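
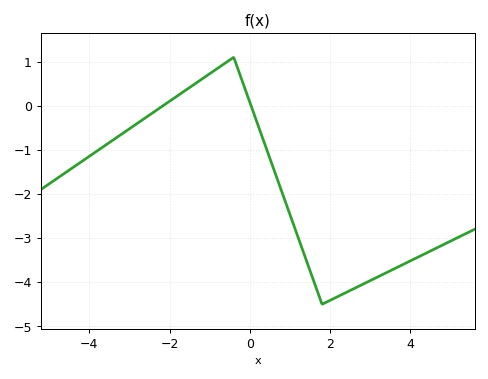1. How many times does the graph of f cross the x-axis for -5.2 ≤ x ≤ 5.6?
2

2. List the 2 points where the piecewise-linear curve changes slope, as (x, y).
(-0.4, 1.1); (1.8, -4.5)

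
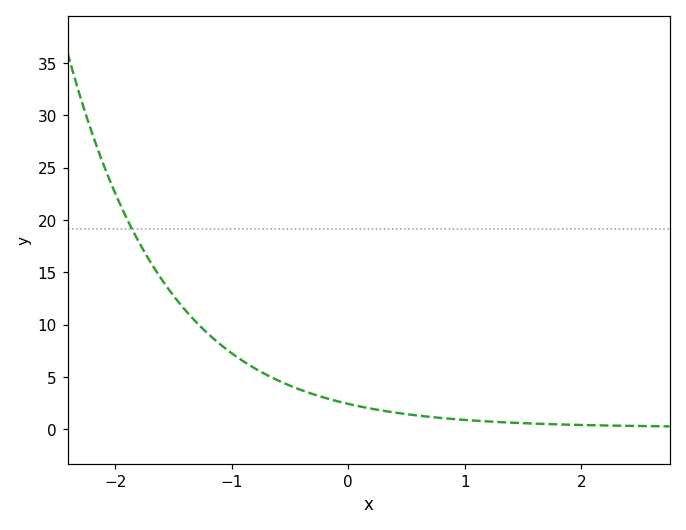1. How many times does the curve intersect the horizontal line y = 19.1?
1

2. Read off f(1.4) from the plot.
0.5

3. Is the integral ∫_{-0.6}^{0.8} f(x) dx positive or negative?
positive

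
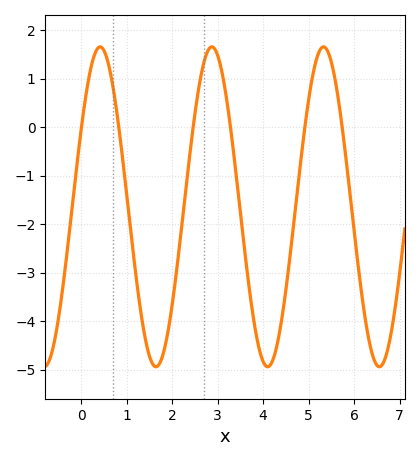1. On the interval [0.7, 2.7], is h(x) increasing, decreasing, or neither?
neither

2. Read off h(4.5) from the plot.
-3.35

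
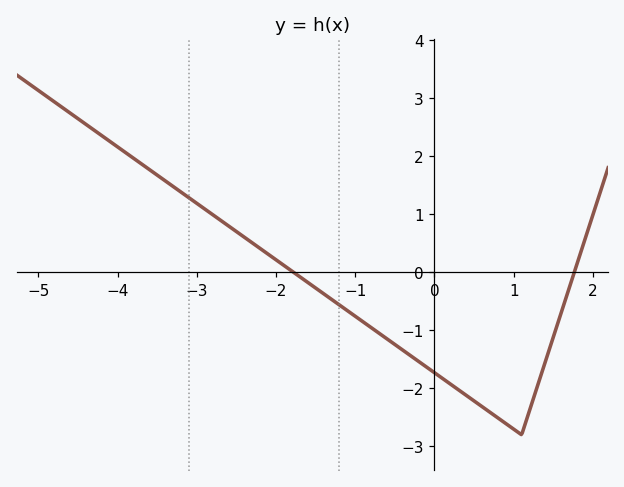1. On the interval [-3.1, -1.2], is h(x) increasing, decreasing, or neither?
decreasing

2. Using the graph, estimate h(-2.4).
0.6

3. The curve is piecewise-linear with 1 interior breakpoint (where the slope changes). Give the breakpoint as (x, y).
(1.1, -2.8)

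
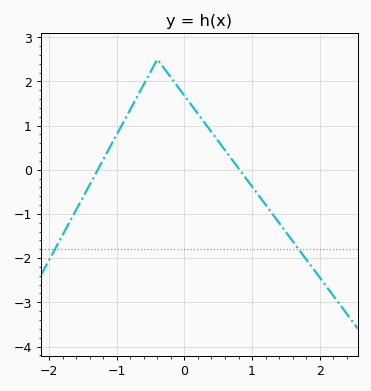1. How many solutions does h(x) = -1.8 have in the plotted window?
2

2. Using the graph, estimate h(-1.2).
0.227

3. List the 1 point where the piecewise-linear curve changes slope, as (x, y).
(-0.4, 2.5)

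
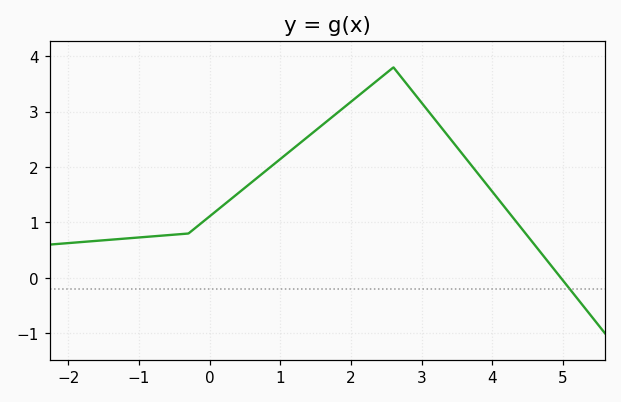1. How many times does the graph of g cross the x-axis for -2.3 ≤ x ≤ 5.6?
1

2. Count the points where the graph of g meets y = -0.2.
1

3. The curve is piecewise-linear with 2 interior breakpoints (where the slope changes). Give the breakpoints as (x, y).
(-0.3, 0.8); (2.6, 3.8)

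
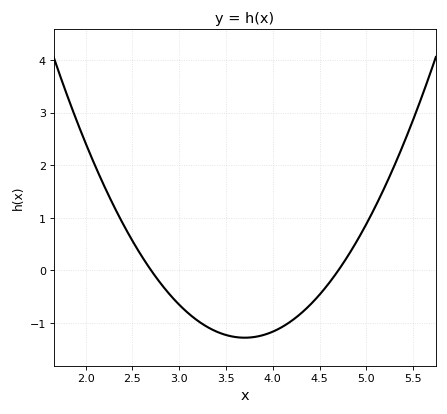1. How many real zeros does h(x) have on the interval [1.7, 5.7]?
2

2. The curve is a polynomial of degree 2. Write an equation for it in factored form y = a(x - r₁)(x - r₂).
y = 1.28(x - 2.7)(x - 4.7)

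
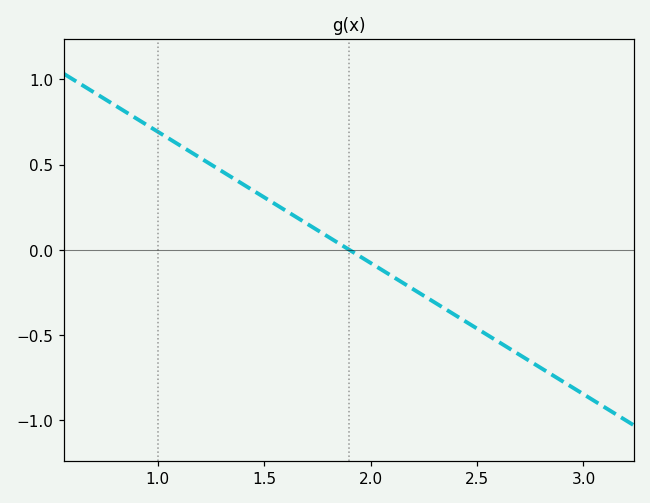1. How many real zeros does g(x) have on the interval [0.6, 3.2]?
1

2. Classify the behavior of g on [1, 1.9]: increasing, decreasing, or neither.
decreasing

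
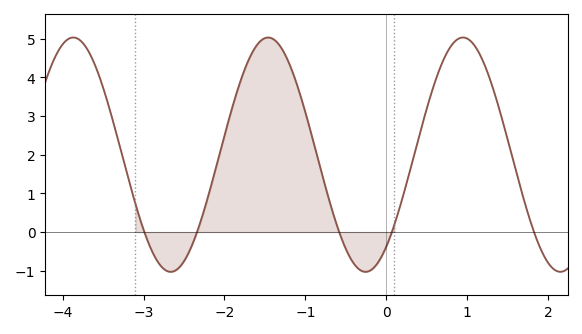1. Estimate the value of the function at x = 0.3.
1.6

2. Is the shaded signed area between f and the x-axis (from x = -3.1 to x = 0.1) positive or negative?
positive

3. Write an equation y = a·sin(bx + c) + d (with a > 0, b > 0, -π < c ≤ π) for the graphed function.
y = 3.03sin(2.6x - 0.9) + 2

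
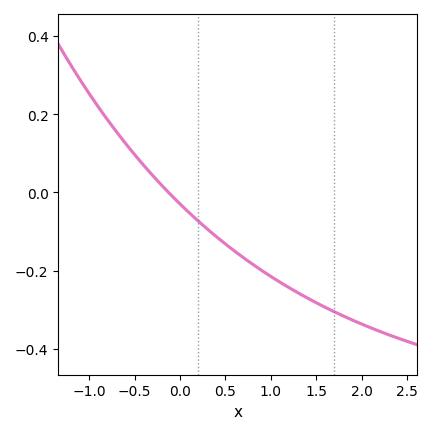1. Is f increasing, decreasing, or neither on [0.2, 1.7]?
decreasing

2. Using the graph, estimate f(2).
-0.34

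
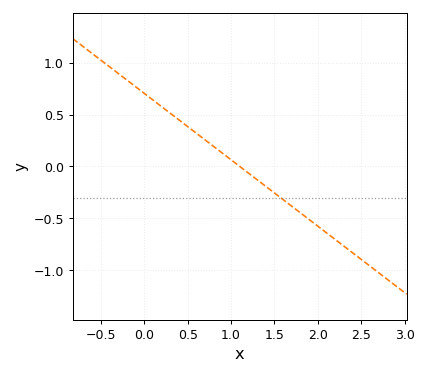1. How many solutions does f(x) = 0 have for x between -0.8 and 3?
1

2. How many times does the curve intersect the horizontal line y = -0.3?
1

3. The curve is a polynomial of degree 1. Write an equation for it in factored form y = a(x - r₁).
y = -0.64(x - 1.1)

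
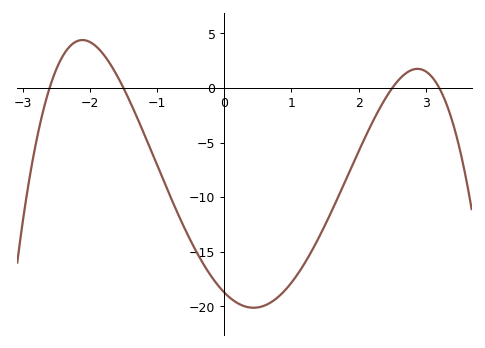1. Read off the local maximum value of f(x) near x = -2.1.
4.5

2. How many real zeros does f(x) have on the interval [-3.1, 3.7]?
4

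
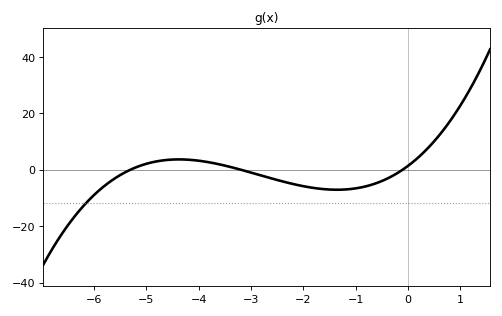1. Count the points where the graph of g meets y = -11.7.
1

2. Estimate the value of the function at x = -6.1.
-10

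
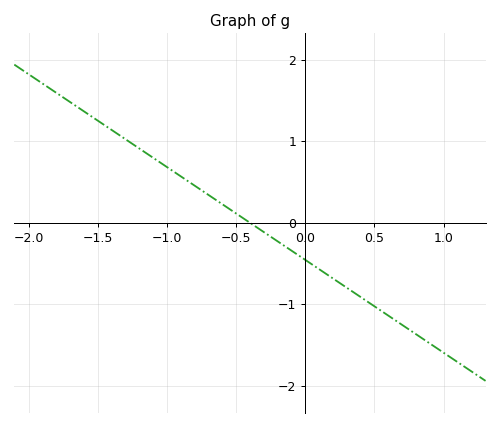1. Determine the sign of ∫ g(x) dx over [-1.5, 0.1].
positive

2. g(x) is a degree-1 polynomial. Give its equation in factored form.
y = -1.14(x + 0.4)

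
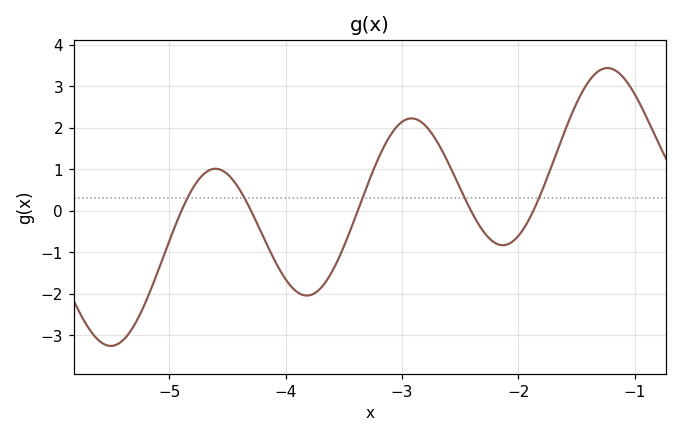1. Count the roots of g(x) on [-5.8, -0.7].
5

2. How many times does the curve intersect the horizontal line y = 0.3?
5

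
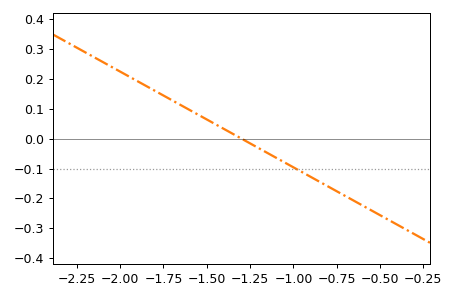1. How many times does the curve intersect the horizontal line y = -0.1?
1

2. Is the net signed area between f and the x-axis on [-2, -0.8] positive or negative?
positive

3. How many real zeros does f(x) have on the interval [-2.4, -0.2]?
1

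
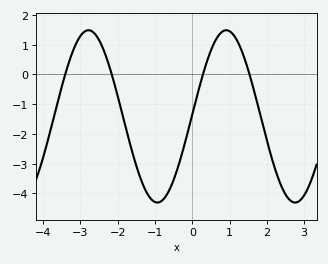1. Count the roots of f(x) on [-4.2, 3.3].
4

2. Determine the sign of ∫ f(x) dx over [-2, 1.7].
negative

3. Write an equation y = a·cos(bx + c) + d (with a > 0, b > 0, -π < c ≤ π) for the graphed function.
y = 2.9cos(1.7x - 1.55) - 1.41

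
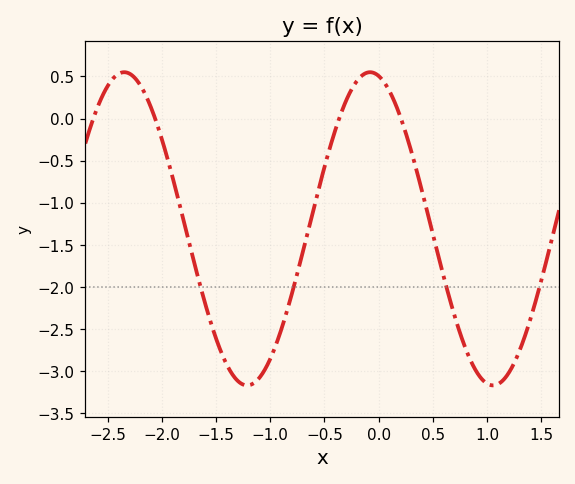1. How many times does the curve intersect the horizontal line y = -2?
4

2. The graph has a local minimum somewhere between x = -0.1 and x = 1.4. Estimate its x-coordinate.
1.06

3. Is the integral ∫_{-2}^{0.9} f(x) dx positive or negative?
negative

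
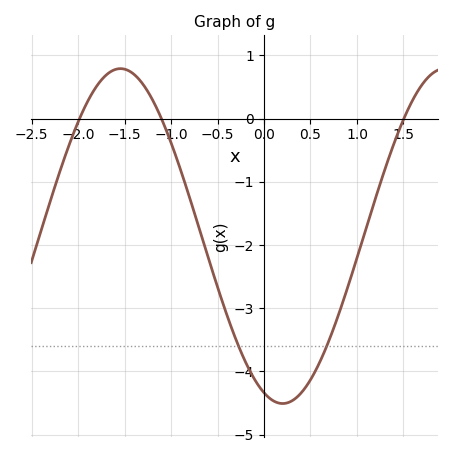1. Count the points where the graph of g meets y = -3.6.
2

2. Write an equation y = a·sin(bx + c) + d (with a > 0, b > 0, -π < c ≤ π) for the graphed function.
y = 2.65sin(1.8x - 1.9) - 1.86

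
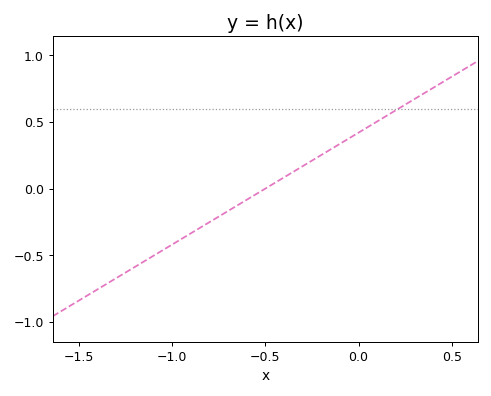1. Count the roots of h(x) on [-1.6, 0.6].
1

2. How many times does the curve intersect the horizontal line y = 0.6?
1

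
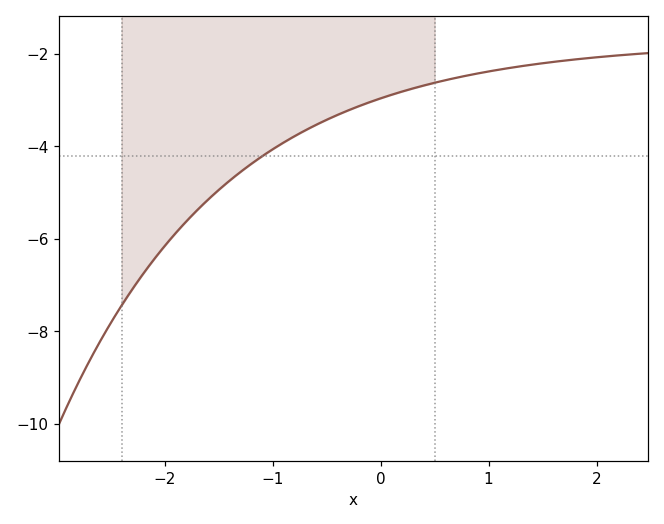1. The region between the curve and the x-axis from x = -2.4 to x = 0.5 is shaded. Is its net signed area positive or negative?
negative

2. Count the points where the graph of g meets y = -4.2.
1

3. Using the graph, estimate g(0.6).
-2.6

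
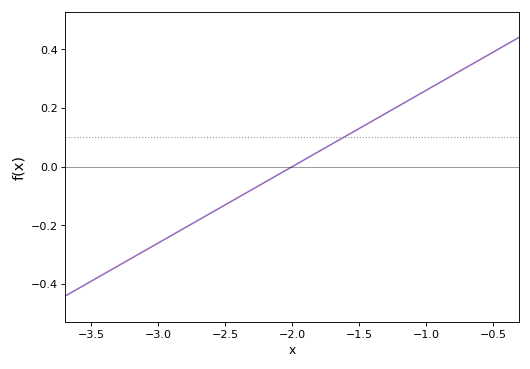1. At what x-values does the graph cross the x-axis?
-2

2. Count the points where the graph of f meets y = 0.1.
1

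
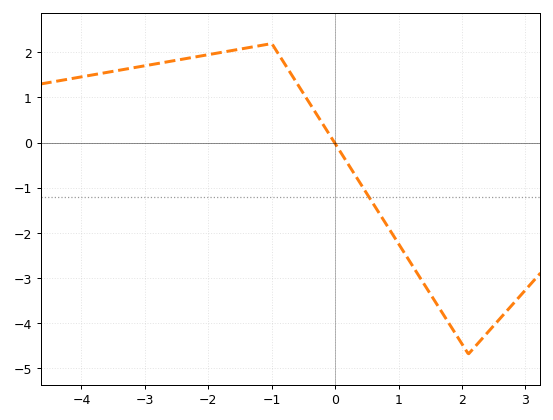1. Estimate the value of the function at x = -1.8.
2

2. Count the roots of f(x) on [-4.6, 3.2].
1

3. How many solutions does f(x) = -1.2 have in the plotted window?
1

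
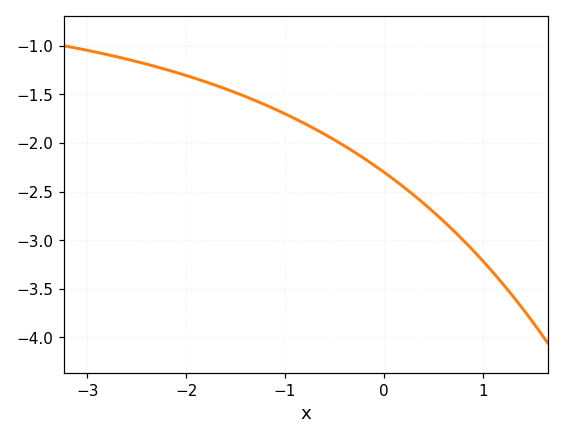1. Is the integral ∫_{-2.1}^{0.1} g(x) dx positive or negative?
negative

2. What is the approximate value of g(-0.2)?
-2.16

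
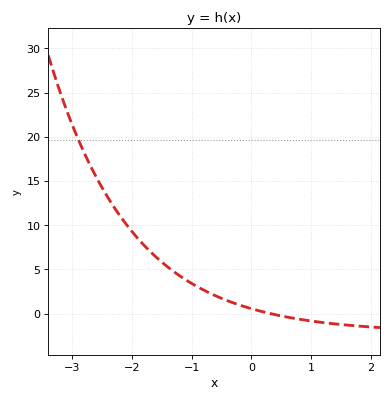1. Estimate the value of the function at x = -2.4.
13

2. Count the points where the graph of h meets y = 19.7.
1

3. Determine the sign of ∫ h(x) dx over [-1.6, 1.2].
positive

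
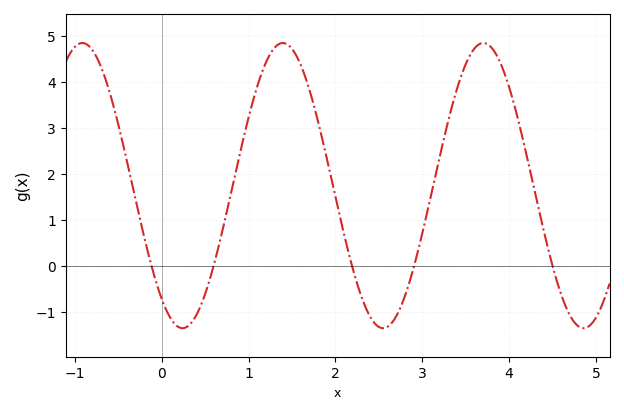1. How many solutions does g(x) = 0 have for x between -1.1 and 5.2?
5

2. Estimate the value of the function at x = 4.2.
2.43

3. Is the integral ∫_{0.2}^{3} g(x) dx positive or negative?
positive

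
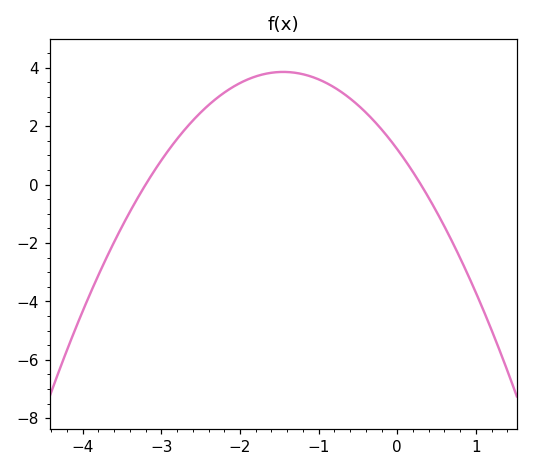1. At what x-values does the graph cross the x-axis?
-3.2, 0.3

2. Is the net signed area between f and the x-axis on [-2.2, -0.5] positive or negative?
positive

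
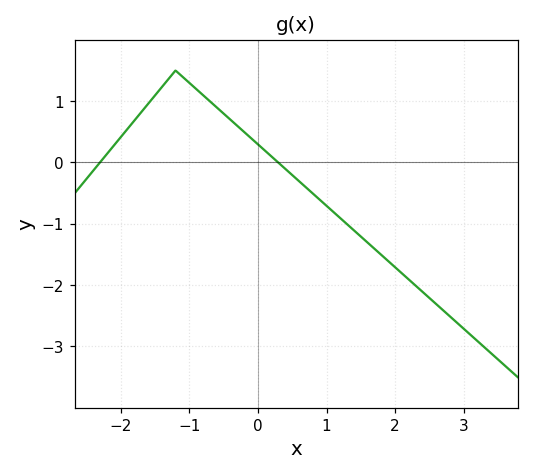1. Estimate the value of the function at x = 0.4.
-0.105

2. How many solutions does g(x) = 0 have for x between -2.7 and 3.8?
2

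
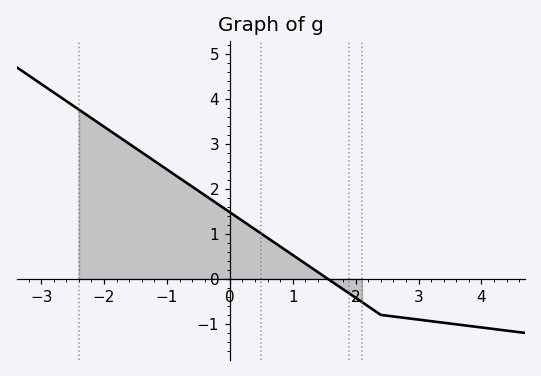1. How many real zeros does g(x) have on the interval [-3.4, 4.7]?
1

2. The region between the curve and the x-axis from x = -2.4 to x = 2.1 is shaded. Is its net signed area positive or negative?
positive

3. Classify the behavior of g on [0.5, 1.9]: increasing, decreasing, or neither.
decreasing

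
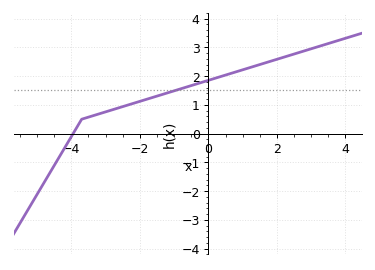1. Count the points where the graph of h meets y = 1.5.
1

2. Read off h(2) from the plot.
2.6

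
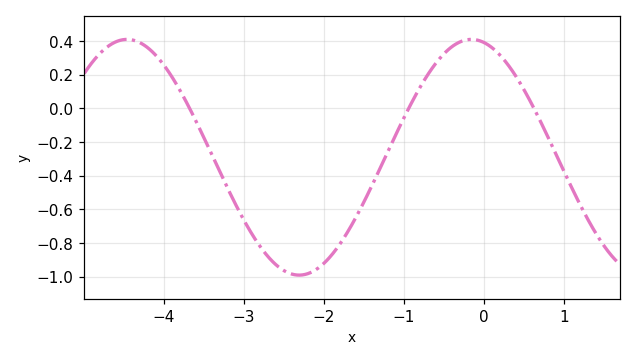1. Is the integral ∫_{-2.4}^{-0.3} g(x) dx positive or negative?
negative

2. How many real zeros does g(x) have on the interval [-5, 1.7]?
3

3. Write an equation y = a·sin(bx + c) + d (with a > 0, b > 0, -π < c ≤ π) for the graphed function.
y = 0.7sin(1.5x + 1.8) - 0.29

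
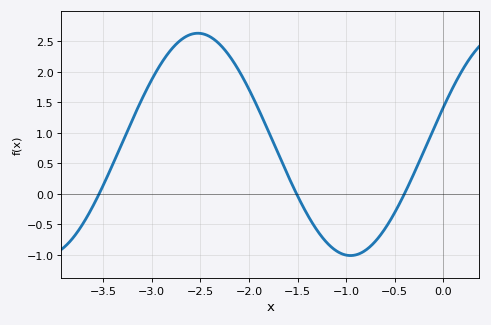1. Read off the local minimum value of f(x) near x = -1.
-1.01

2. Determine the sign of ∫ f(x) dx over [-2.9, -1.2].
positive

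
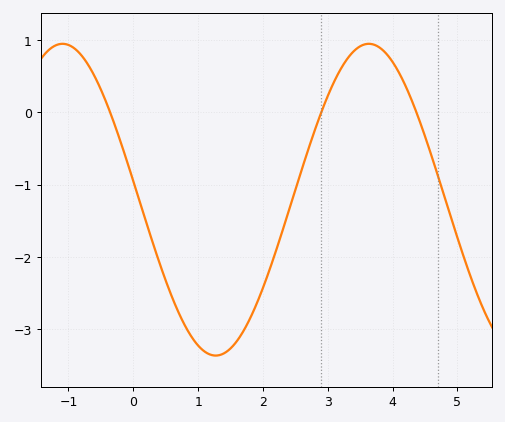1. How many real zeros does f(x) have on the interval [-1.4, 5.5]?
3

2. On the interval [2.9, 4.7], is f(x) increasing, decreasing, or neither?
neither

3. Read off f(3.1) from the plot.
0.4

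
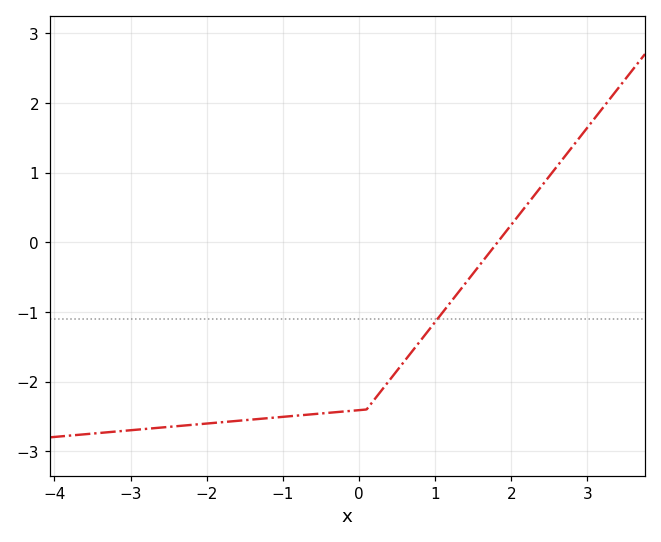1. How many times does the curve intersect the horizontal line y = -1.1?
1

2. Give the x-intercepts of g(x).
1.8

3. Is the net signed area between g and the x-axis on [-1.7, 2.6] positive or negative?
negative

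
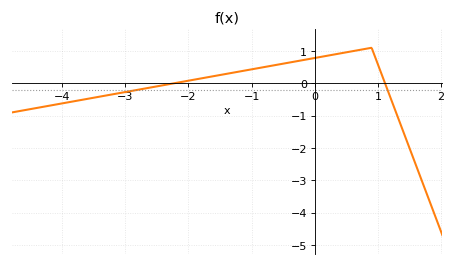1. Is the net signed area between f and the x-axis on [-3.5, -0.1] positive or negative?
positive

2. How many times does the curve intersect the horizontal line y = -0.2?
2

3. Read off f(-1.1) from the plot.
0.397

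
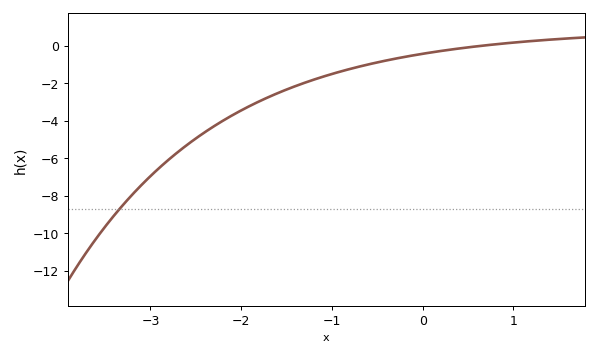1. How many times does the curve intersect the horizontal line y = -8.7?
1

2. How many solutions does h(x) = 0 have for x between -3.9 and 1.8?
1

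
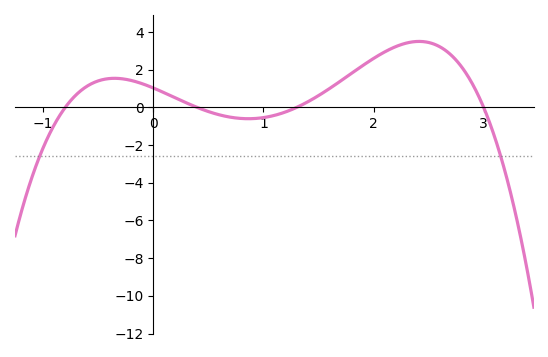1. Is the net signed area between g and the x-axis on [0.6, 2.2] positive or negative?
positive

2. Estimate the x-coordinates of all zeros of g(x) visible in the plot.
-0.8, 0.4, 1.3, 3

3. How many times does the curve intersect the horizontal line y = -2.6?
2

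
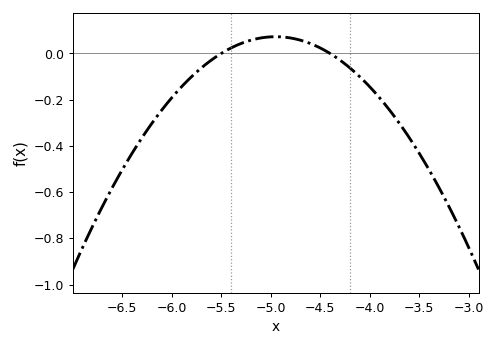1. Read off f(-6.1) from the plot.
-0.24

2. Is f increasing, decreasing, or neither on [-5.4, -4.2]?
neither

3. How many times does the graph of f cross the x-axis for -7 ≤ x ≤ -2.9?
2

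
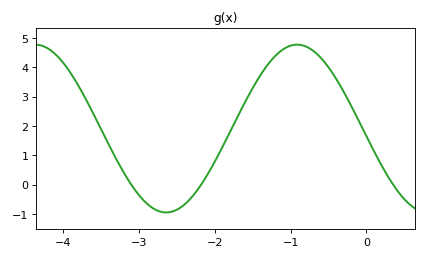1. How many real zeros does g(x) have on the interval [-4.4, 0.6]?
3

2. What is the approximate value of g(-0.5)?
4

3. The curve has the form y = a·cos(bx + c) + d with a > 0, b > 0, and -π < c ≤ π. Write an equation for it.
y = 2.86cos(1.82x + 1.66) + 1.91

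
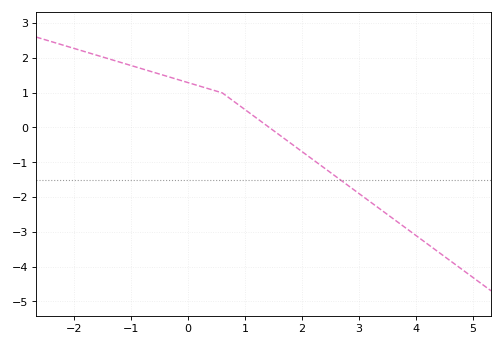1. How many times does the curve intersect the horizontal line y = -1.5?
1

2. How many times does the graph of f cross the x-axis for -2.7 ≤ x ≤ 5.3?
1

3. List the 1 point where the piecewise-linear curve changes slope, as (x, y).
(0.6, 1)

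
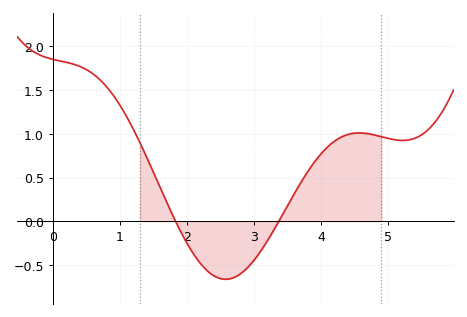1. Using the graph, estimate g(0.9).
1.45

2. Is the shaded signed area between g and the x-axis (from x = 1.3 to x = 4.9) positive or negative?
positive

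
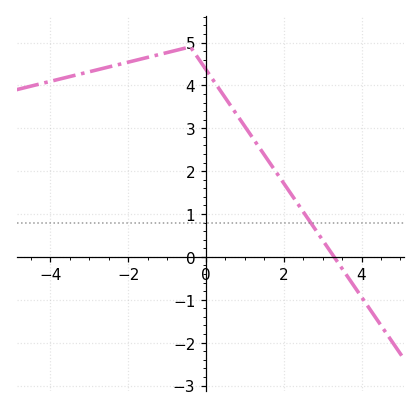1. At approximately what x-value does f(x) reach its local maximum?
-0.4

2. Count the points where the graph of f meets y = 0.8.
1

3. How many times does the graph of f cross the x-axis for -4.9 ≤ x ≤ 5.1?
1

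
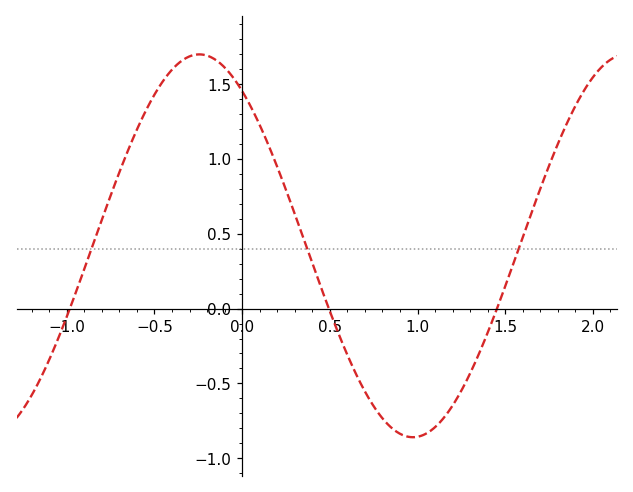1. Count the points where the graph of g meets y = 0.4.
3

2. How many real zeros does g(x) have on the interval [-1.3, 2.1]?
3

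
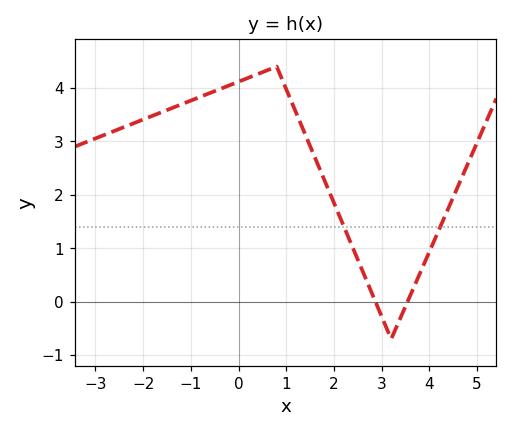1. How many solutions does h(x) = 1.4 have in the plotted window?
2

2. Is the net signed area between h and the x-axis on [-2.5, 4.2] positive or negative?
positive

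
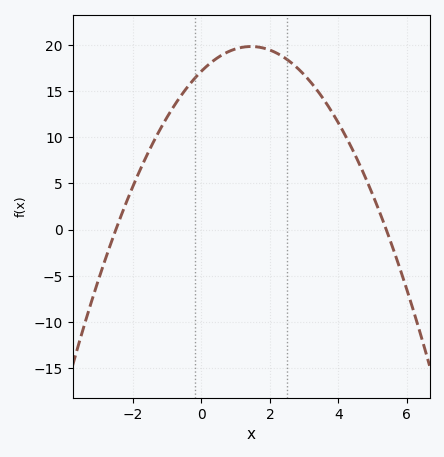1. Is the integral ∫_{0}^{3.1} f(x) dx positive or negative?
positive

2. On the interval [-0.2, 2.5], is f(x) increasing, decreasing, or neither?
neither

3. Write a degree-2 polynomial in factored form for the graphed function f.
y = -1.27(x + 2.5)(x - 5.4)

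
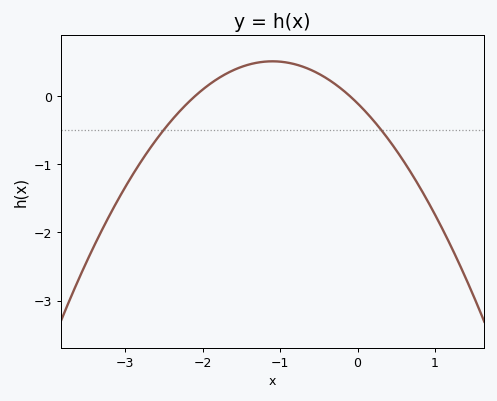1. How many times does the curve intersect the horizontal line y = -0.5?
2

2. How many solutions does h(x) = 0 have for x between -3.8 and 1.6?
2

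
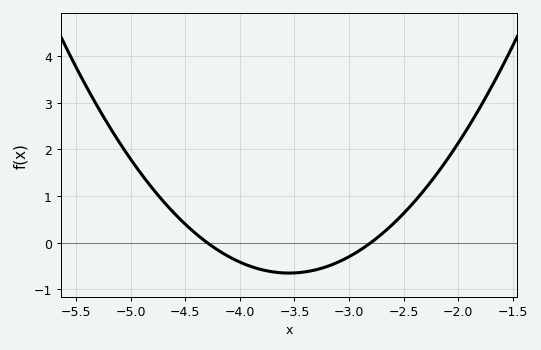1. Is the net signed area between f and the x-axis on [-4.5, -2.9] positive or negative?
negative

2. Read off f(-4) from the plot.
-0.418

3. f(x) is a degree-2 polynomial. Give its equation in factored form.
y = 1.16(x + 4.3)(x + 2.8)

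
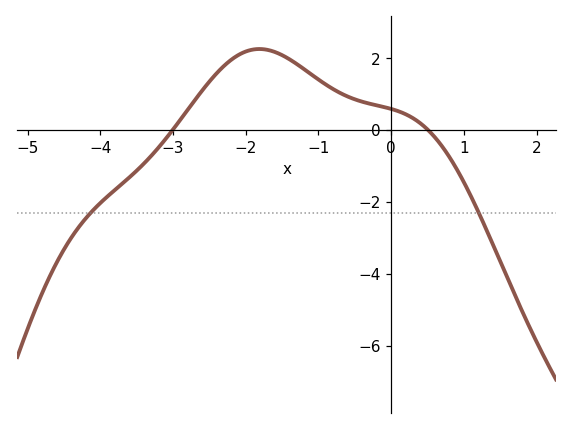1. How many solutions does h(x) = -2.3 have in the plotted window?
2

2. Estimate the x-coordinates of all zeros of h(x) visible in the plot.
-3, 0.5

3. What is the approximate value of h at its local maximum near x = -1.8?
2.2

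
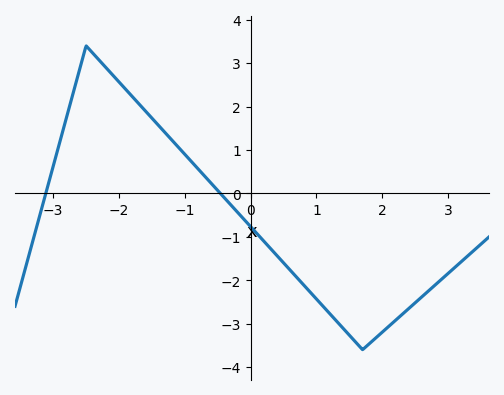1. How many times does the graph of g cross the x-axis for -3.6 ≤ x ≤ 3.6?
2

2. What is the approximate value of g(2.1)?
-3.06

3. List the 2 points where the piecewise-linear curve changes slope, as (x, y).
(-2.5, 3.4); (1.7, -3.6)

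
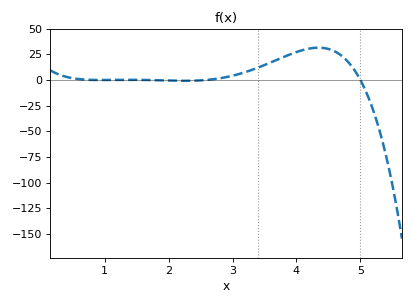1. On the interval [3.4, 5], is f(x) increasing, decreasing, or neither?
neither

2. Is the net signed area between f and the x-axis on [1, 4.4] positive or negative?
positive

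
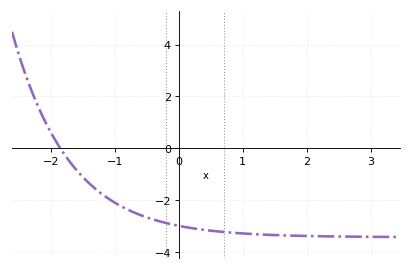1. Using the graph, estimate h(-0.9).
-2.24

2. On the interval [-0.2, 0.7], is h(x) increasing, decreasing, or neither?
decreasing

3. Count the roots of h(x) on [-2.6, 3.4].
1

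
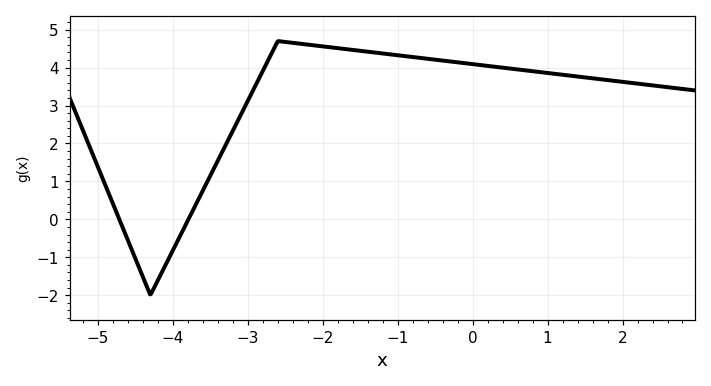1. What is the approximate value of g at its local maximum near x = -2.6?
4.7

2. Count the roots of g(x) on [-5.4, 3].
2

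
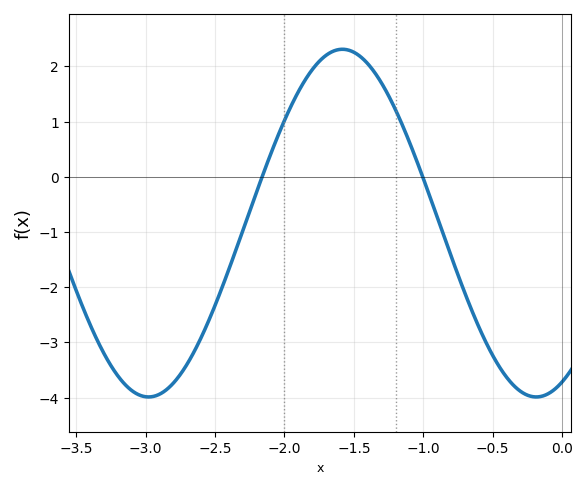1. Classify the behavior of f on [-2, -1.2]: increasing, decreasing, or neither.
neither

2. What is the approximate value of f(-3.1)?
-3.87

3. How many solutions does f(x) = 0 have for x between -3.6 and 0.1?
2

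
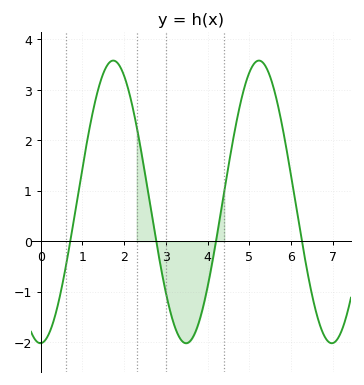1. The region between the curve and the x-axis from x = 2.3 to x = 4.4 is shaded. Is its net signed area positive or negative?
negative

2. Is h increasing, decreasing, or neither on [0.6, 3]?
neither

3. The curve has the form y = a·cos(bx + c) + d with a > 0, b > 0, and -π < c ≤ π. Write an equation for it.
y = 2.8cos(1.8x - 3.13) + 0.78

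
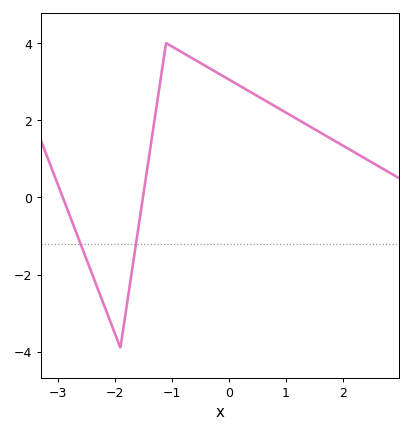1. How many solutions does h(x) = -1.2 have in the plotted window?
2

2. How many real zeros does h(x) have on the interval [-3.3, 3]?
2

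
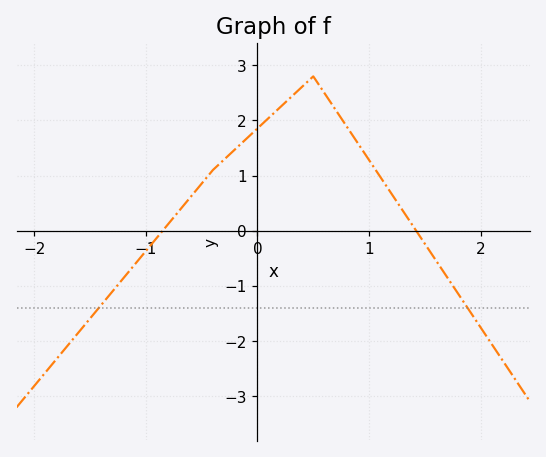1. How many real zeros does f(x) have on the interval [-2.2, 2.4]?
2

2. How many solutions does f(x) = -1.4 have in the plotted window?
2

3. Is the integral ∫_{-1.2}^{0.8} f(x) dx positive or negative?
positive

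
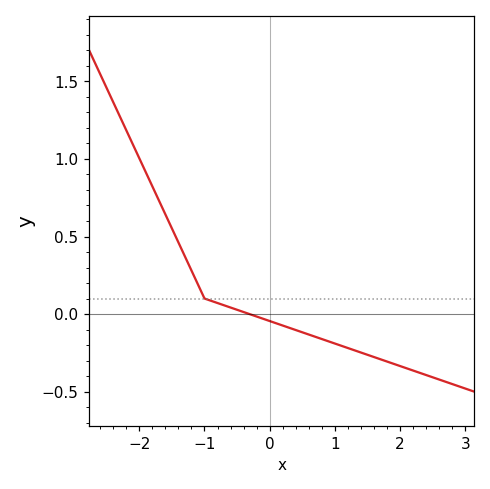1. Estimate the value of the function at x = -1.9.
0.914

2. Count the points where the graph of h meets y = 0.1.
1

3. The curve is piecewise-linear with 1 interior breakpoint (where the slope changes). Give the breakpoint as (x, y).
(-1, 0.1)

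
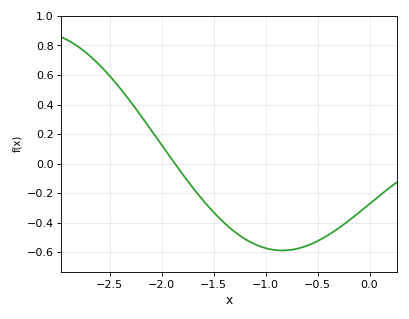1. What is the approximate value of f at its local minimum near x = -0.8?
-0.588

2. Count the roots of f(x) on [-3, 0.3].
1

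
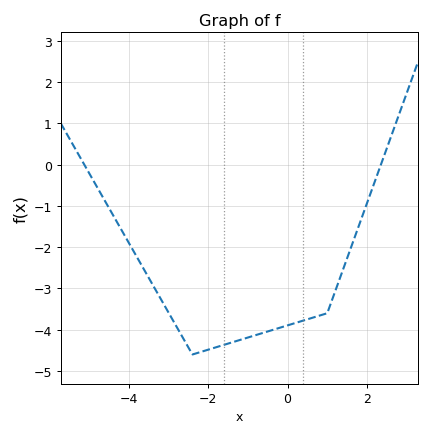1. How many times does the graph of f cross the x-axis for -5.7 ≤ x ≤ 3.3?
2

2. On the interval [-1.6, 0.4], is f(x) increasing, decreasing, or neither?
increasing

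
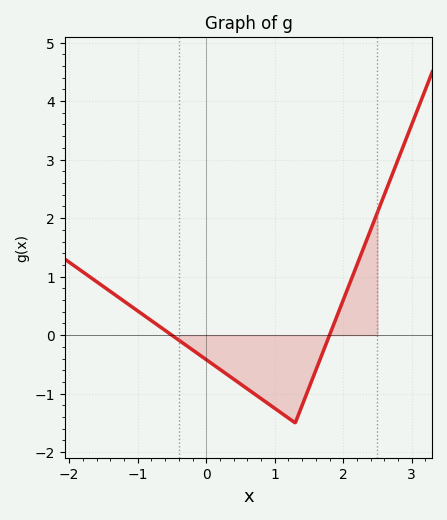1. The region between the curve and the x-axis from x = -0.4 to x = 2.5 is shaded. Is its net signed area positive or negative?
negative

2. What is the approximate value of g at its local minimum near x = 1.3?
-1.5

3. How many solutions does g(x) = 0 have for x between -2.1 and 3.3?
2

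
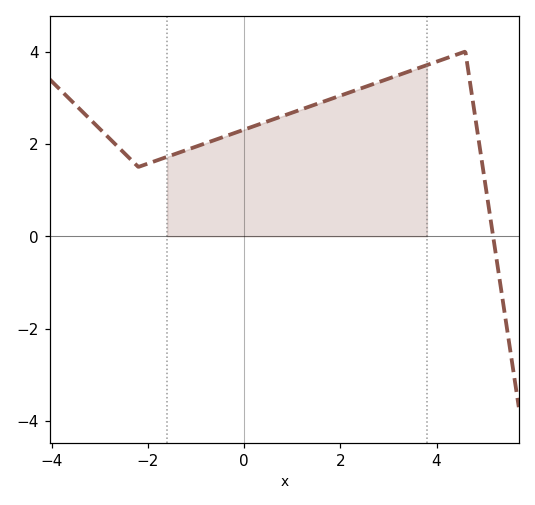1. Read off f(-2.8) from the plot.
2.12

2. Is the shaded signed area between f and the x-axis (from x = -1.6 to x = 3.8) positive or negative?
positive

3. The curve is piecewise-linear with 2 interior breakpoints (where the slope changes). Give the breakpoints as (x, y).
(-2.2, 1.5); (4.6, 4)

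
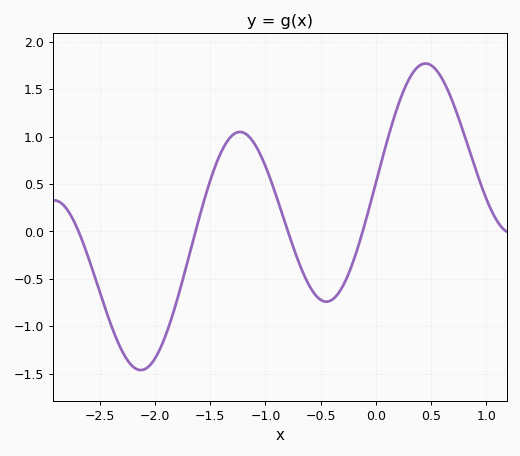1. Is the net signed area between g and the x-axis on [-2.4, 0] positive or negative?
negative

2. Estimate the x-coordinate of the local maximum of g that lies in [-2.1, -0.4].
-1.2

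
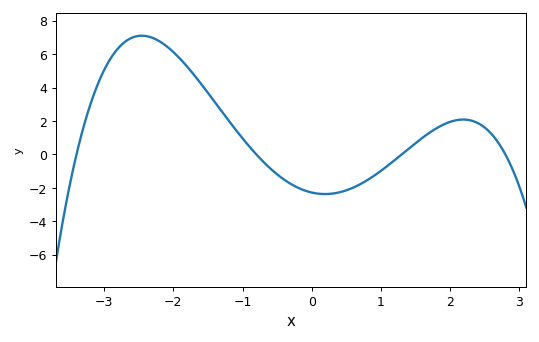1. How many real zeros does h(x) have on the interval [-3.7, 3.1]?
4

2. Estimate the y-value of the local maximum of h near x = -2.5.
7.1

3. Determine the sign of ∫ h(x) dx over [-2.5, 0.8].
positive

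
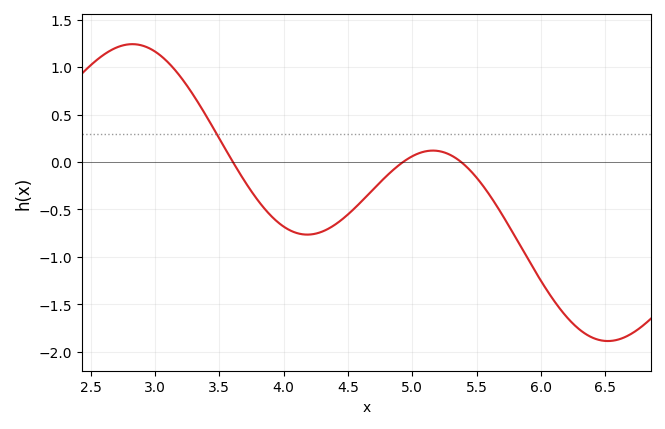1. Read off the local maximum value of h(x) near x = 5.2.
0.1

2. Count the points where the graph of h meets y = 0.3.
1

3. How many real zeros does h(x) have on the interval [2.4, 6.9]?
3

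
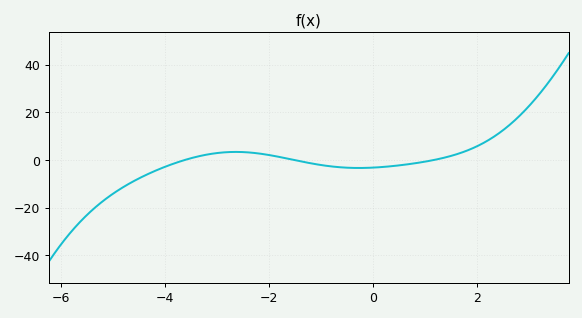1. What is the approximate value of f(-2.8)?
3.31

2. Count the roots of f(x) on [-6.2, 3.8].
3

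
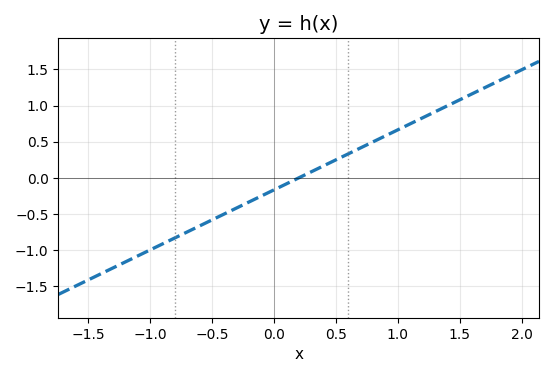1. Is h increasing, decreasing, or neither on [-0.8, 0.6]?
increasing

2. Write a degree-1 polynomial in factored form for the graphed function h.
y = 0.83(x - 0.2)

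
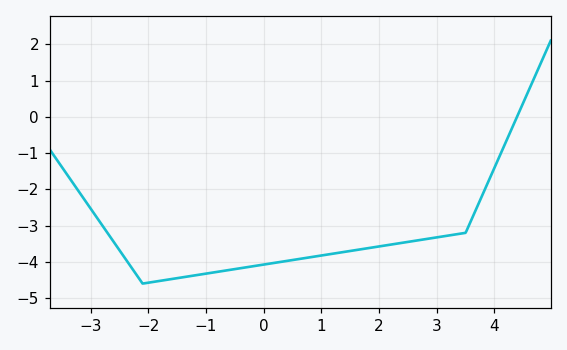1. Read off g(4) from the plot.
-1.4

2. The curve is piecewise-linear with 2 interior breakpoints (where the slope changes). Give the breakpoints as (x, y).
(-2.1, -4.6); (3.5, -3.2)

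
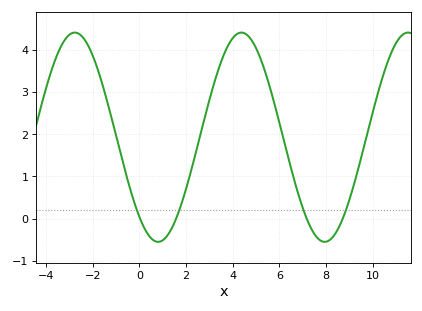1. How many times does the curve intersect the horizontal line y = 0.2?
4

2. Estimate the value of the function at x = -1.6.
3.2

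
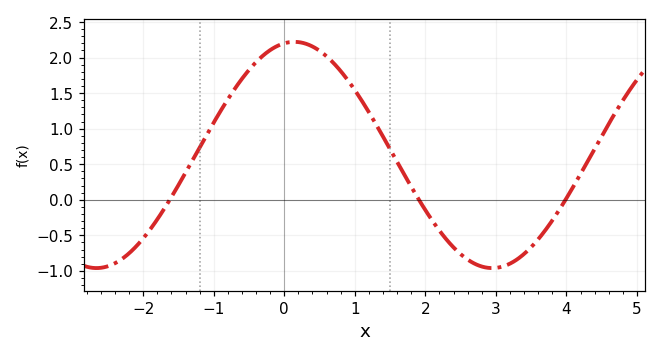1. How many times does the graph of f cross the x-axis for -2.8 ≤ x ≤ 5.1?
3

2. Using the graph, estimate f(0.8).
1.8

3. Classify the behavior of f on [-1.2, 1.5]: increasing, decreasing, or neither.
neither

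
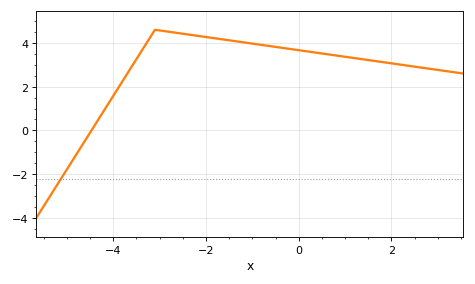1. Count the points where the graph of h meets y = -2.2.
1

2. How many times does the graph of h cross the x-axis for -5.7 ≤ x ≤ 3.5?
1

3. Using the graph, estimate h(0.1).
3.6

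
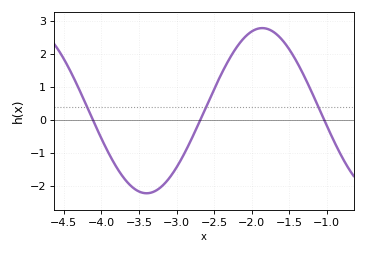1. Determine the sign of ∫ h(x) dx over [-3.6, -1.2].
positive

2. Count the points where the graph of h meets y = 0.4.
3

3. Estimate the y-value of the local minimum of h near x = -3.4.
-2.22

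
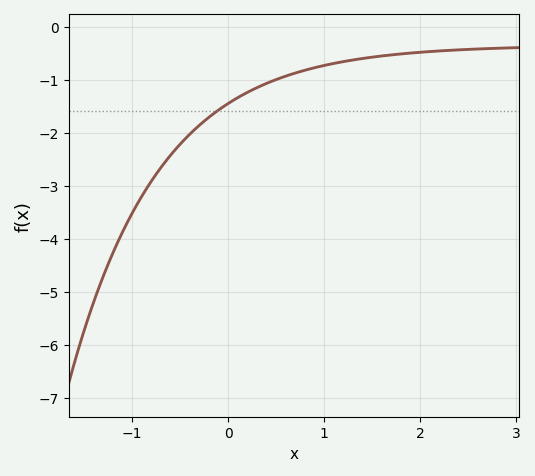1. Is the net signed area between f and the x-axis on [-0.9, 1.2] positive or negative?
negative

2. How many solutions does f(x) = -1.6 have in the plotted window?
1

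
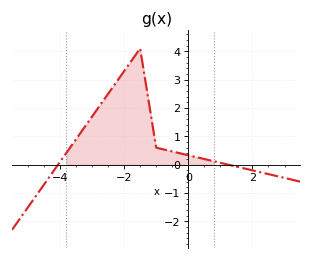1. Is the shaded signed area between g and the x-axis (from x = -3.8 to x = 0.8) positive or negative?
positive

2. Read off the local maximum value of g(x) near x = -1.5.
4.1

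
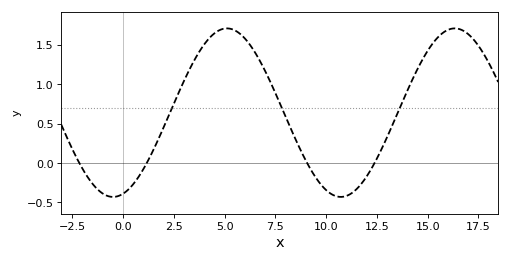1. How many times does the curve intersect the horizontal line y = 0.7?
3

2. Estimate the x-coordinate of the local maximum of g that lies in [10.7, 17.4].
16.5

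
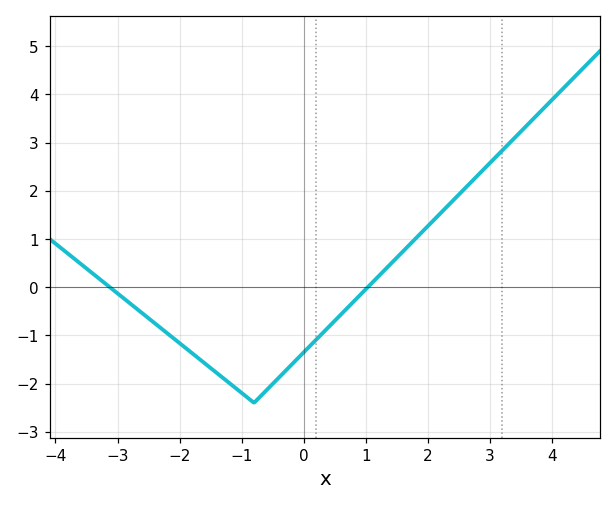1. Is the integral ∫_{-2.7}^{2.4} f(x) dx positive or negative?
negative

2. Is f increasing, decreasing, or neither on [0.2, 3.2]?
increasing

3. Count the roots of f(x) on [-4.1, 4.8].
2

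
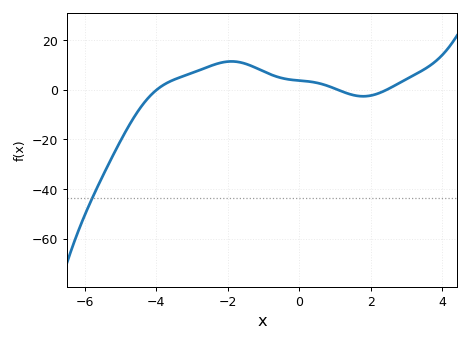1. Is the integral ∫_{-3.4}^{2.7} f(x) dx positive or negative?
positive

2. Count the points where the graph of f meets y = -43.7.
1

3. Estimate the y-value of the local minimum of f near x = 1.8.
-2.73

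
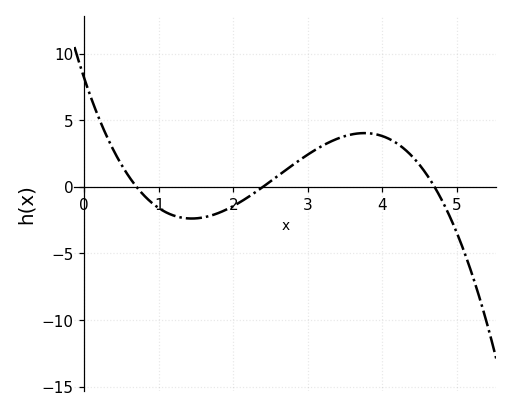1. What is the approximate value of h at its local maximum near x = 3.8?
4.03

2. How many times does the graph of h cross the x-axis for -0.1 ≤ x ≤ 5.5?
3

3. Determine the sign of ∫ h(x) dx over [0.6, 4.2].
positive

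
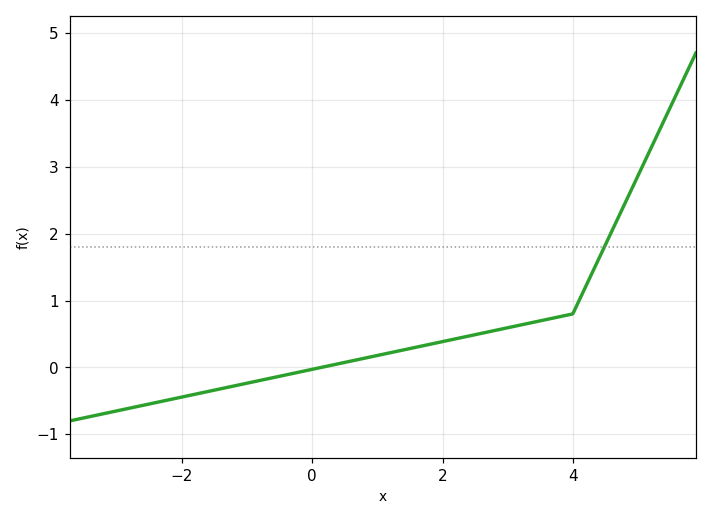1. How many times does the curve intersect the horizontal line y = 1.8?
1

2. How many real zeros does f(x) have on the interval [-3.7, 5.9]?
1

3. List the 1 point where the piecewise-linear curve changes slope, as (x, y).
(4, 0.8)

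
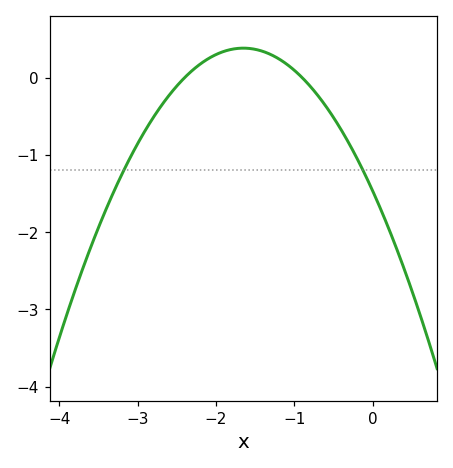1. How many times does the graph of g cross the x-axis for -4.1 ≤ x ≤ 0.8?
2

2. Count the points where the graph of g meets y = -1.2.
2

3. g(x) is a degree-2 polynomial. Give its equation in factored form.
y = -0.68(x + 2.4)(x + 0.9)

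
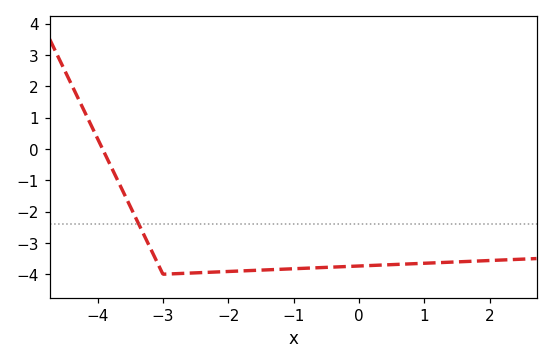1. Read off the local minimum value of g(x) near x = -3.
-4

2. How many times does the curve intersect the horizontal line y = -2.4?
1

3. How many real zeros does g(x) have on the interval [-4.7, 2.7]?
1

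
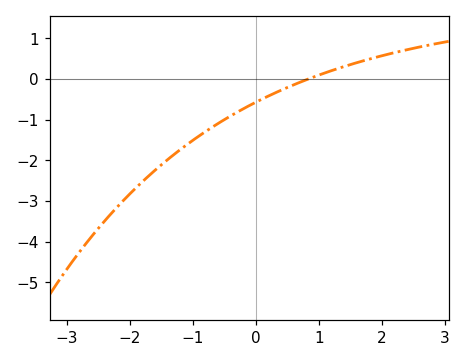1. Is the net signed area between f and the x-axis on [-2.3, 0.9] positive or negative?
negative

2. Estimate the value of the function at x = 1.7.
0.4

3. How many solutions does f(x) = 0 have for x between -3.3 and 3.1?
1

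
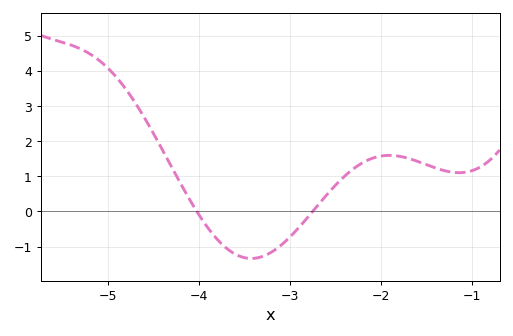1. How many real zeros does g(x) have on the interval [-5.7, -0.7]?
2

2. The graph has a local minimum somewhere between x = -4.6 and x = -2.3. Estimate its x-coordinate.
-3.43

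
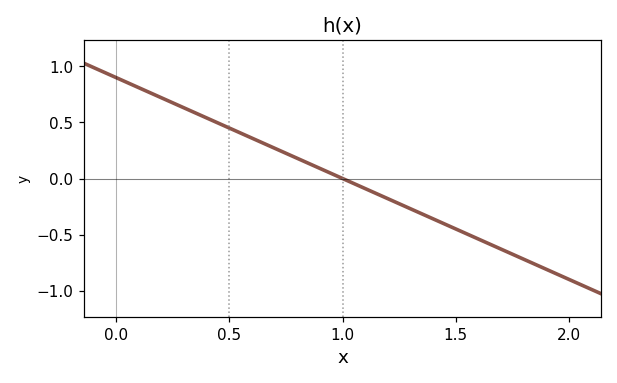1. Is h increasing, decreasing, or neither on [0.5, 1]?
decreasing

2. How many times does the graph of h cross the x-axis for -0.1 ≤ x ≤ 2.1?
1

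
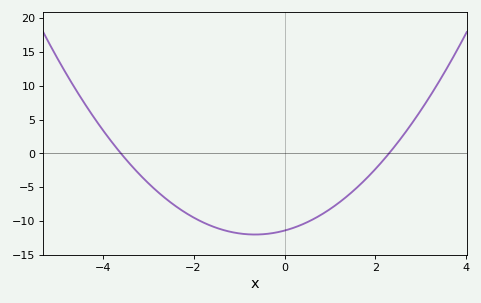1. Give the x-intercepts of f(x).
-3.6, 2.4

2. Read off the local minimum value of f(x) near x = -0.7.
-12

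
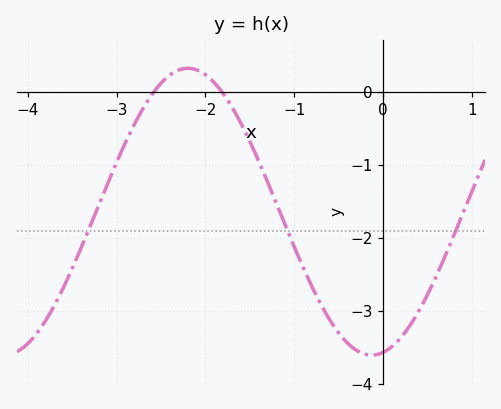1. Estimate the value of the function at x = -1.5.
-0.7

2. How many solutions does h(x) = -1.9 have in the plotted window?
3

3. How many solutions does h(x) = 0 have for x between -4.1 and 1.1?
2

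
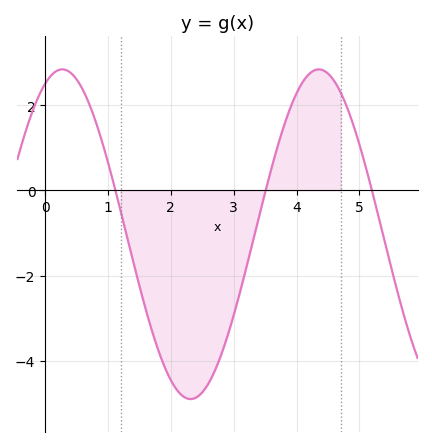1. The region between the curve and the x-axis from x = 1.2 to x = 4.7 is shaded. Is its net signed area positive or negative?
negative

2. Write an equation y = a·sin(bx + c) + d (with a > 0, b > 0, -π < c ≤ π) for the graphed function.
y = 3.87sin(1.54x + 1.15) - 1.03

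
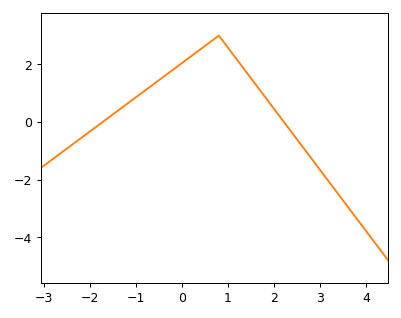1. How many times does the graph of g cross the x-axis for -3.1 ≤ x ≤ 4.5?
2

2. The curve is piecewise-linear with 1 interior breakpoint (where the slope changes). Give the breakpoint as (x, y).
(0.8, 3)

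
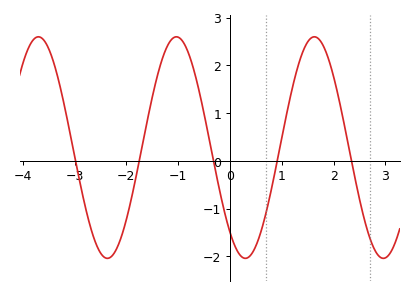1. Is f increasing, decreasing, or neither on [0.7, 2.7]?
neither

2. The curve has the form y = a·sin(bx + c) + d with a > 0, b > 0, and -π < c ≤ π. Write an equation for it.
y = 2.32sin(2.4x - 2.3) + 0.28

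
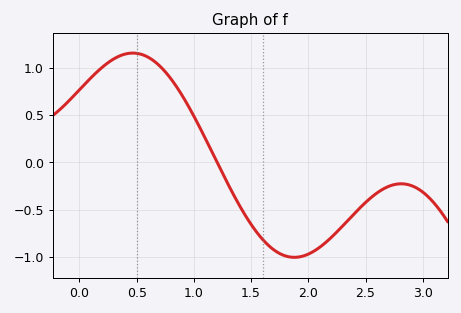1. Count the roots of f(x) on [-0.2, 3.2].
1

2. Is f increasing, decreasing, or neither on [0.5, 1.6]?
decreasing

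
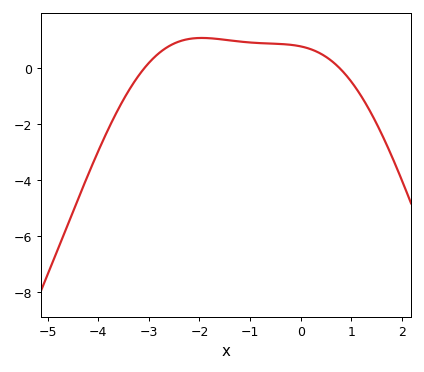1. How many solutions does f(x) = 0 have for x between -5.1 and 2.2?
2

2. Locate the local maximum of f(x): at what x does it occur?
-2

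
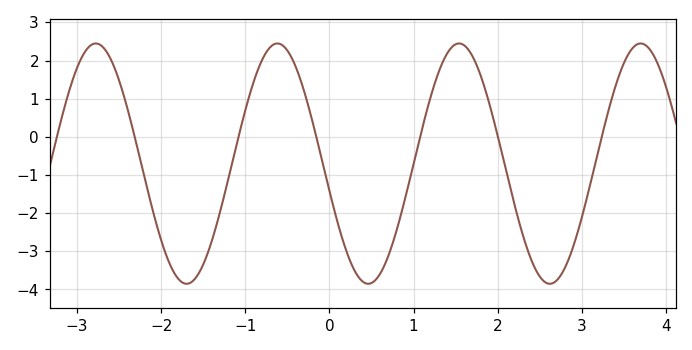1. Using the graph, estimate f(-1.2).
-1.08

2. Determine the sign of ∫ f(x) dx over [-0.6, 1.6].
negative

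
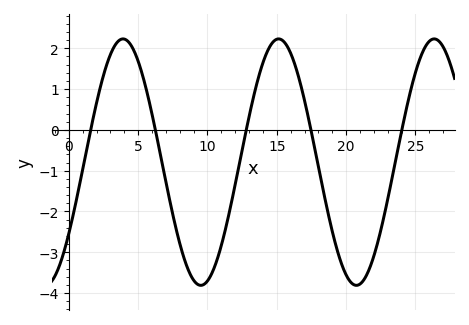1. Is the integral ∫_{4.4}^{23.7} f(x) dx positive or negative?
negative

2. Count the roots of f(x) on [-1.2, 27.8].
5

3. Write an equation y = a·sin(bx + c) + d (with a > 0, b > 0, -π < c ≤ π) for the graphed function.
y = 3.02sin(0.56x - 0.62) - 0.79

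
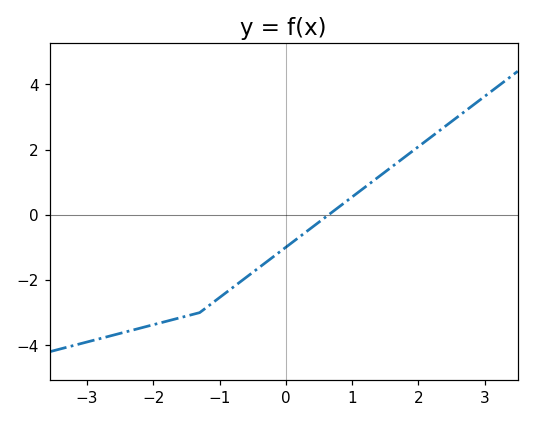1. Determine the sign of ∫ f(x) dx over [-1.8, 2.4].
negative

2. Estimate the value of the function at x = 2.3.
2.55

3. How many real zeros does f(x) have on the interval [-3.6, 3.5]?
1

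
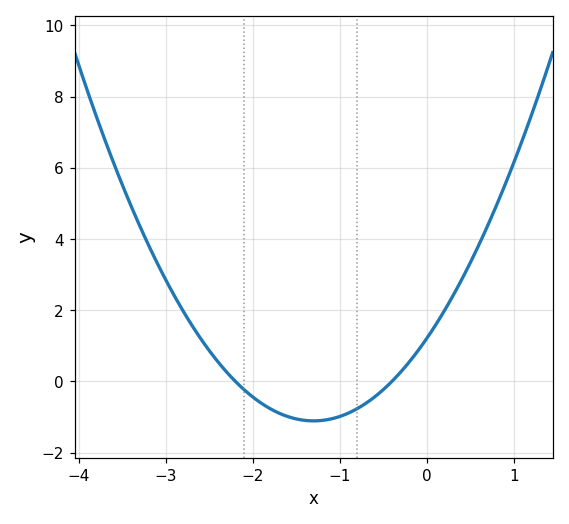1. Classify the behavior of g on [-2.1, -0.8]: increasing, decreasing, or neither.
neither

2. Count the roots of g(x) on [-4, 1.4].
2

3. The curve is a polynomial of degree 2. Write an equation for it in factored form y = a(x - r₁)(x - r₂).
y = 1.37(x + 2.2)(x + 0.4)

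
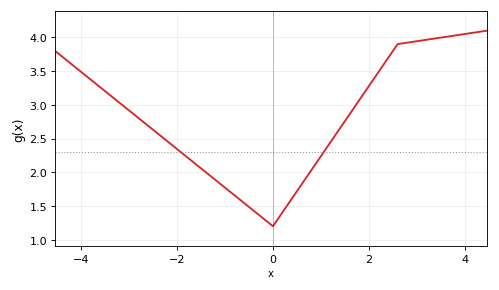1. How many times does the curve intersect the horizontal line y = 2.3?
2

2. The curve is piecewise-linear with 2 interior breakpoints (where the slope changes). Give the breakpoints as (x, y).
(0, 1.2); (2.6, 3.9)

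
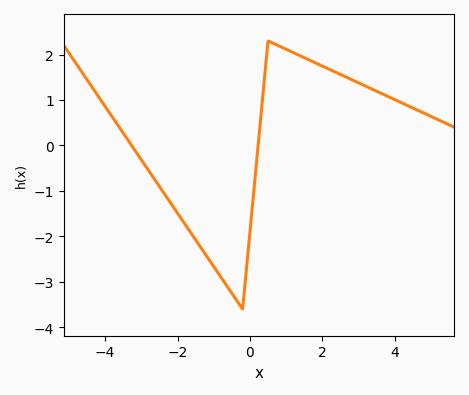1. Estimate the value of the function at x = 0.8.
2.2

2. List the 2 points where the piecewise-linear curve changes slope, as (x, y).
(-0.2, -3.6); (0.5, 2.3)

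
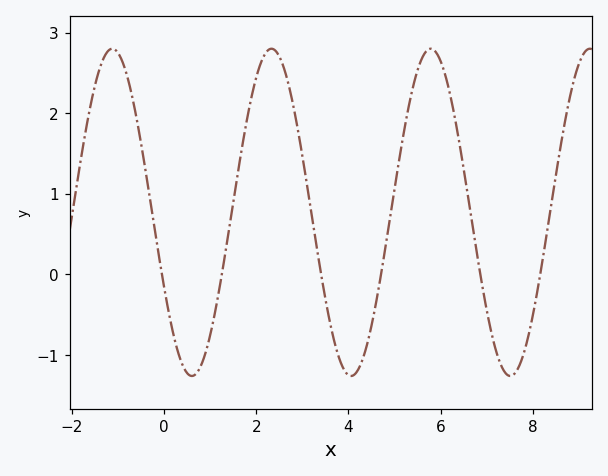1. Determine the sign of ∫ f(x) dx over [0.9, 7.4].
positive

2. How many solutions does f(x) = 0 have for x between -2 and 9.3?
6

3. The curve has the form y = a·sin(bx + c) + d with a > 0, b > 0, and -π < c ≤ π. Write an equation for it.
y = 2.03sin(1.82x - 2.67) + 0.77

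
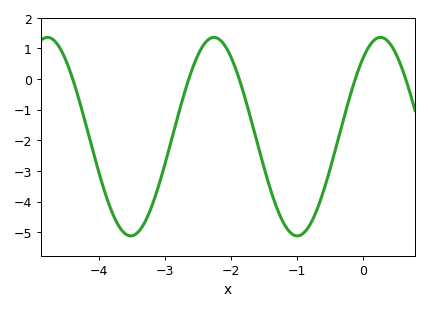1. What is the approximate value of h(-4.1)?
-2.3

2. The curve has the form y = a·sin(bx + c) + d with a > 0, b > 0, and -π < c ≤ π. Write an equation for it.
y = 3.24sin(2.5x + 0.91) - 1.88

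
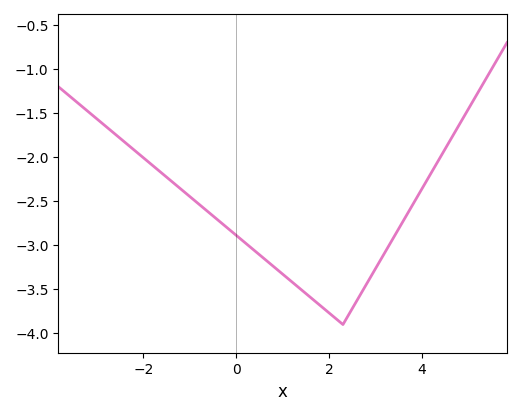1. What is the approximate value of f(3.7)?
-2.65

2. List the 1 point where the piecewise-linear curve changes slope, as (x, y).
(2.3, -3.9)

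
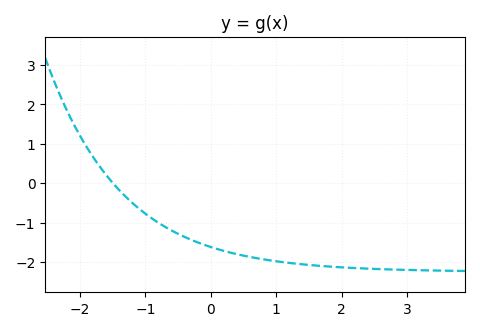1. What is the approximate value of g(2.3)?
-2.16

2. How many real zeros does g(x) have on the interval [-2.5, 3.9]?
1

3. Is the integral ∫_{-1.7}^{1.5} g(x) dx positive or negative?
negative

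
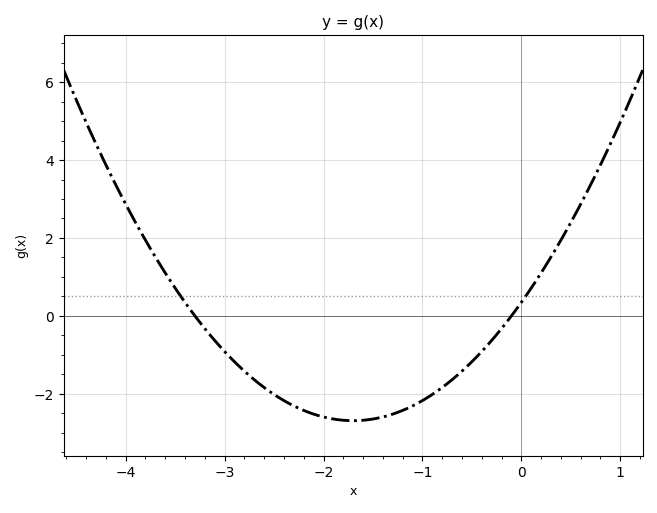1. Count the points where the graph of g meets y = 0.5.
2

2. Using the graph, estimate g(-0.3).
-0.63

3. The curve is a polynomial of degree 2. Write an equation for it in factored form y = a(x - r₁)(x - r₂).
y = 1.05(x + 3.3)(x + 0.1)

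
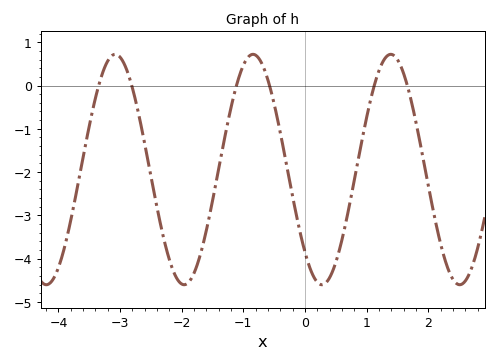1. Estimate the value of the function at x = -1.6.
-3.3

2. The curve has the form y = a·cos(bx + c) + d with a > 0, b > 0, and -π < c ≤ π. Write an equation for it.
y = 2.66cos(2.8x + 2.4) - 1.94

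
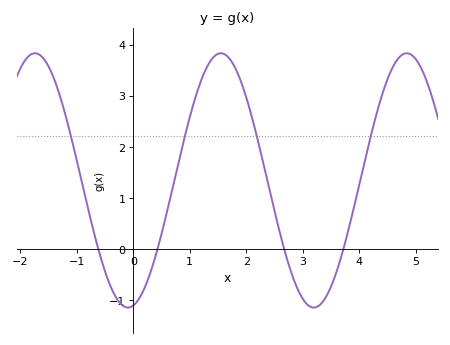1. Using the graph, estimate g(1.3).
3.55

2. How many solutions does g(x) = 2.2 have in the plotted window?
4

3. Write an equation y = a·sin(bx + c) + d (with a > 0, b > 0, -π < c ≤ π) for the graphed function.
y = 2.49sin(1.91x - 1.39) + 1.34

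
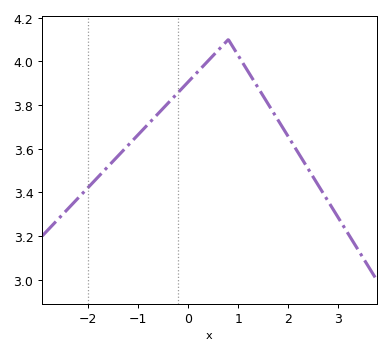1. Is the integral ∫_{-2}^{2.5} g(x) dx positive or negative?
positive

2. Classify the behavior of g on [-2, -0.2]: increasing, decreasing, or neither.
increasing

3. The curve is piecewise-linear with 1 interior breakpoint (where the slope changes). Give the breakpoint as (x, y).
(0.8, 4.1)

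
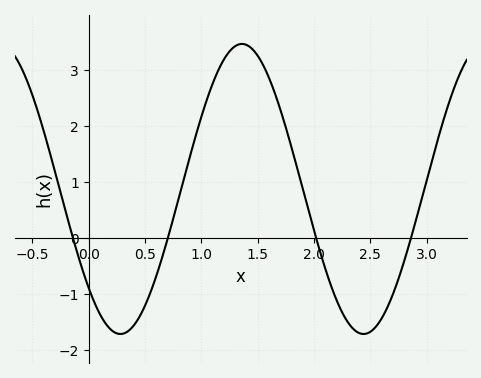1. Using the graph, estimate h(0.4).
-1.6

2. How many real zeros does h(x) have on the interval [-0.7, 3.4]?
4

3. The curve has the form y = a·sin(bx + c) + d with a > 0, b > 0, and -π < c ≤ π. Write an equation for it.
y = 2.59sin(2.9x - 2.4) + 0.88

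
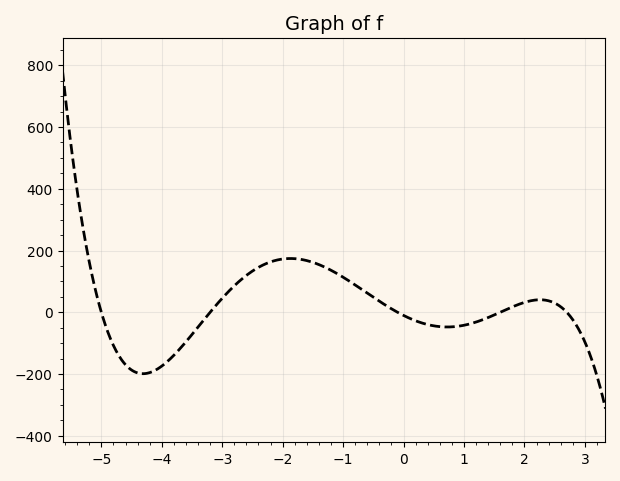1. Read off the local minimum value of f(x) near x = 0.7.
-47.7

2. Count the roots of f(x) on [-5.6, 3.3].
5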